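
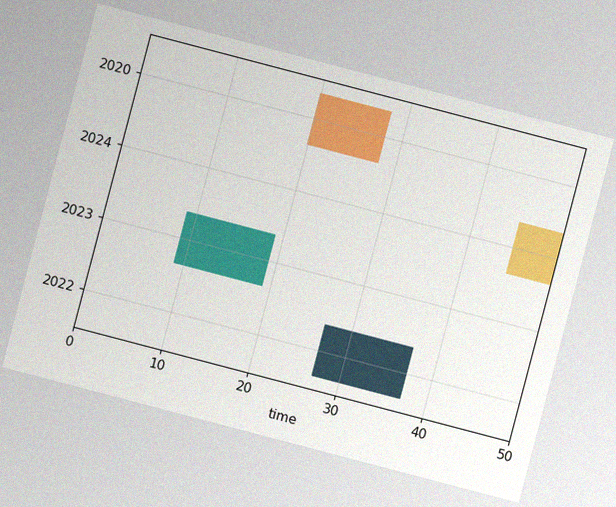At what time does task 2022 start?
27

The chart is tilted about 15° clockwise, with some photo noise. The 2022 bar begins at t=27.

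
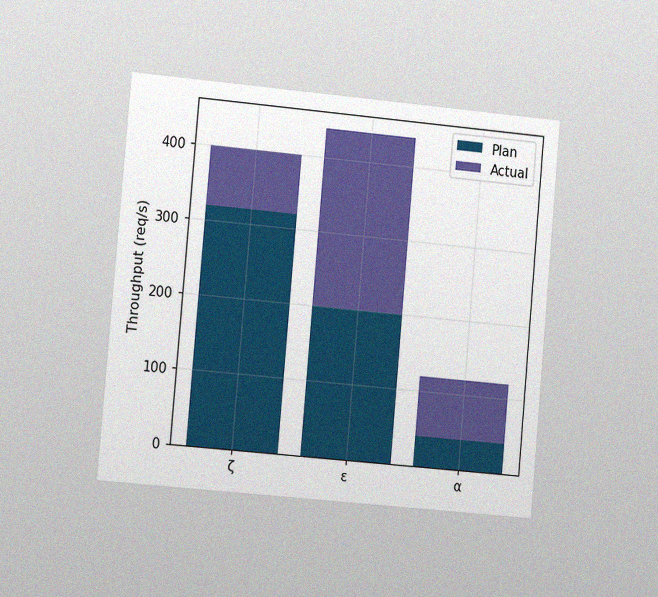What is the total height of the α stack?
The chart is tilted about 5° clockwise and viewed slightly from the left, with some photo noise. The α stack's top reaches 120req/s on the y-axis.

120req/s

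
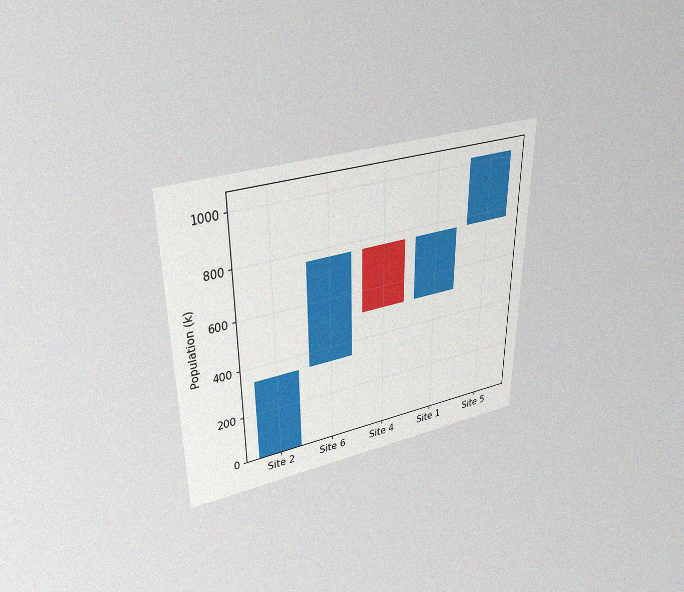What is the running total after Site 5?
1020k

The chart is viewed slightly from above, with some photo noise. After Site 5 the running total reaches 1020k.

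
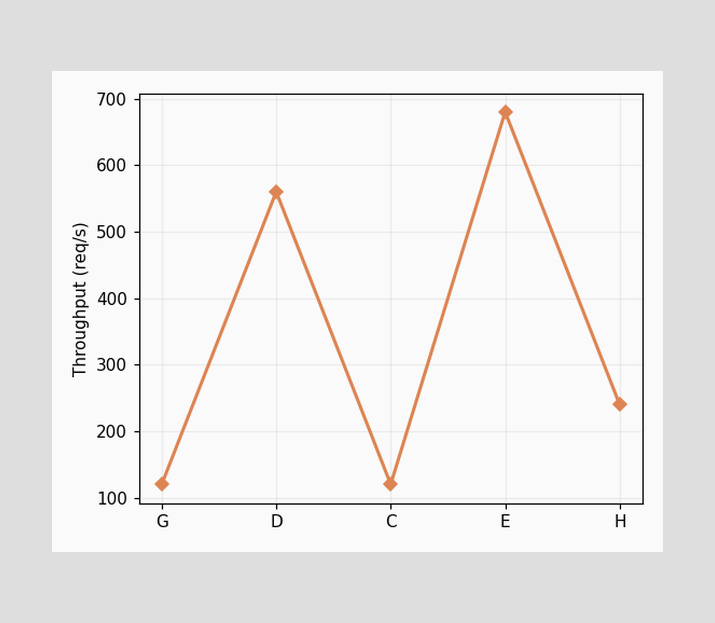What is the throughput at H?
240req/s

At H, the line is at 240req/s.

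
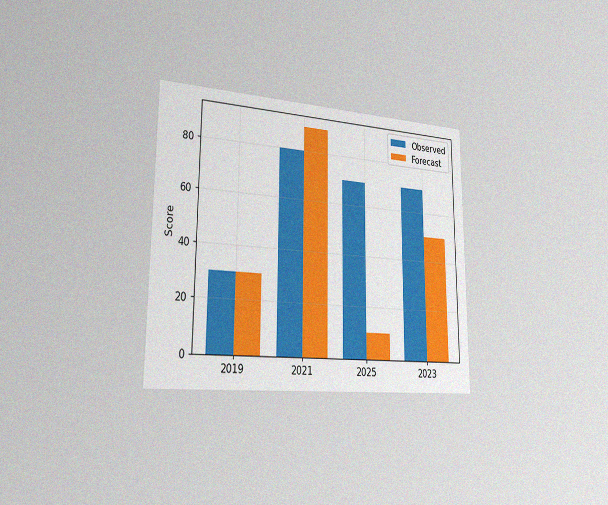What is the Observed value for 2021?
80

The chart is viewed slightly from the left, with some photo noise. The Observed bar at 2021 reaches 80 on the y-axis.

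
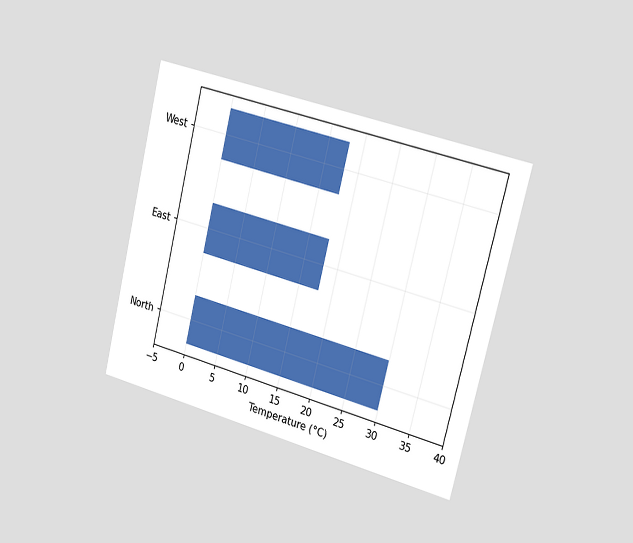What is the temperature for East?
The chart is tilted about 14° clockwise and viewed slightly from the right. Reading along the chart's x-axis, the East bar reaches 18°C.

18°C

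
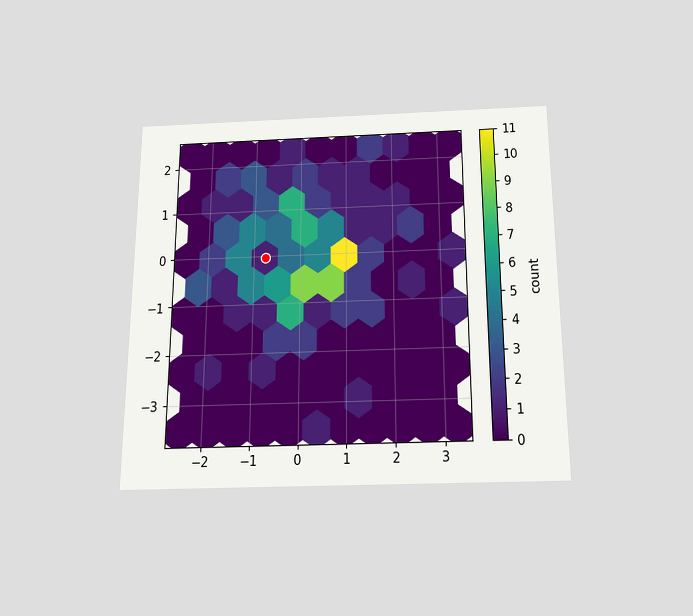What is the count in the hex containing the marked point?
The chart is viewed slightly from below. The marked hex reads 1 on the colorbar.

1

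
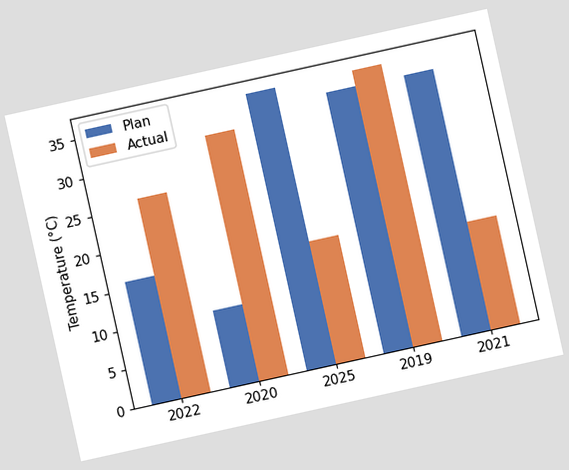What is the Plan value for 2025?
36°C

The chart is tilted about 12° counter-clockwise. The Plan bar at 2025 reaches 36°C on the y-axis.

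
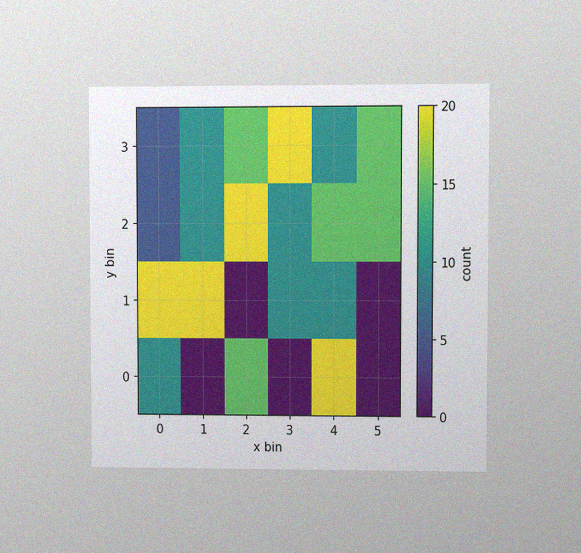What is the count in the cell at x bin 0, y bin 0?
The chart is viewed at a slight angle, with some photo noise. Matching the cell (0, 0) against the colorbar gives 10.

10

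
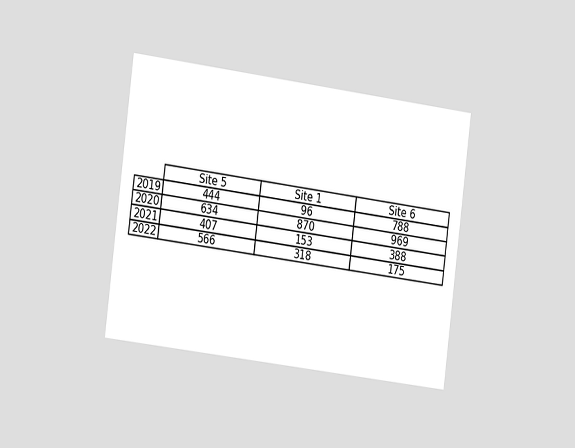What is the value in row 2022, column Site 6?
175

The chart is tilted about 7° clockwise and viewed slightly from the left. The (2022, Site 6) cell reads 175.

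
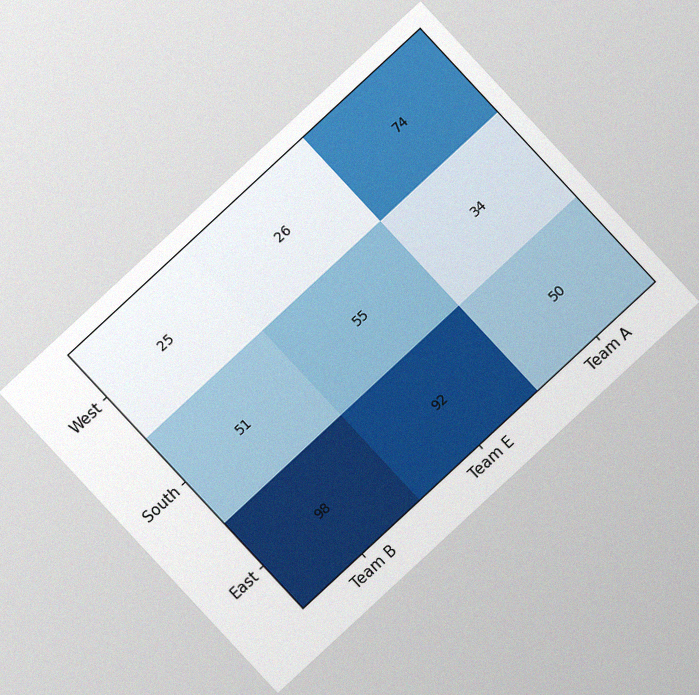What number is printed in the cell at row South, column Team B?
The chart is tilted about 43° counter-clockwise, with some photo noise. The (South, Team B) cell reads 51.

51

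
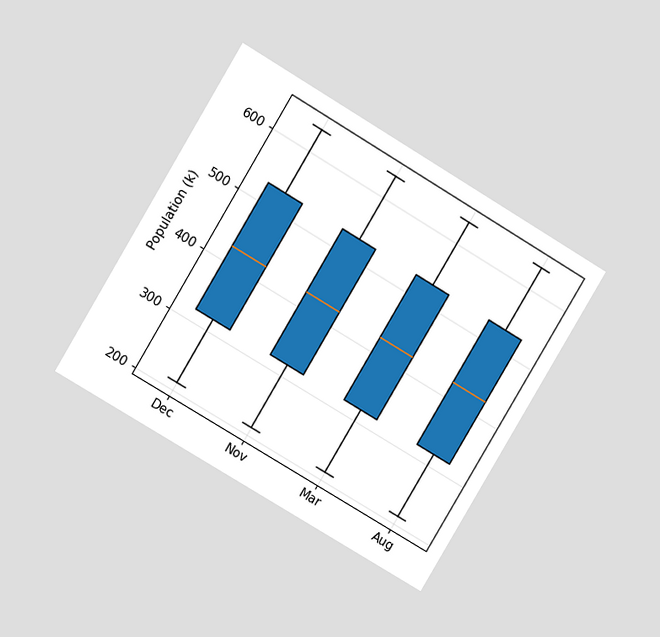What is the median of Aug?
424k

The chart is tilted about 31° clockwise and viewed at a slight angle. The median line in the Aug box sits at 424k.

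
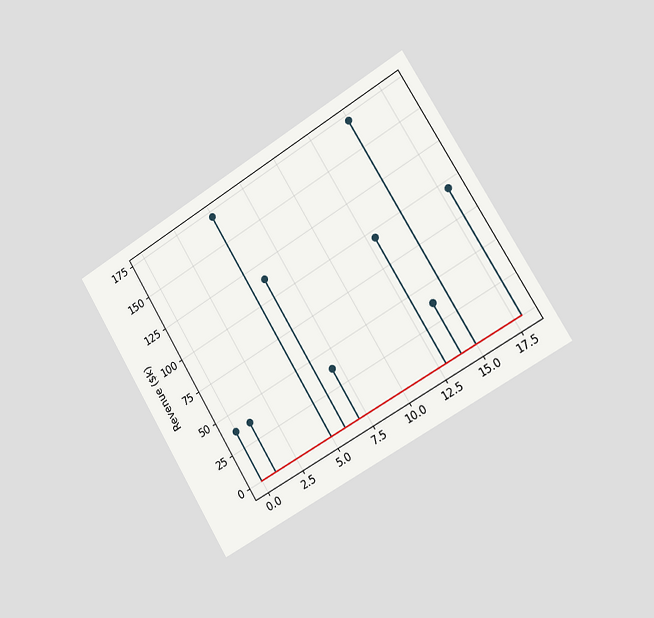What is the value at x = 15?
$171k

The chart is tilted about 31° counter-clockwise and viewed slightly from the right. The stem at x=15 reaches $171k.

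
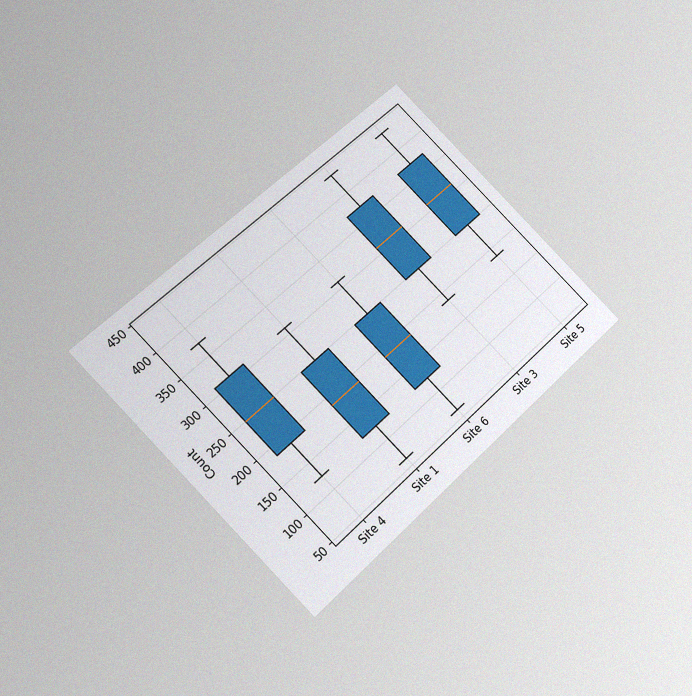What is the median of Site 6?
186

The chart is tilted about 45° counter-clockwise and viewed slightly from below, with some photo noise. The median line in the Site 6 box sits at 186.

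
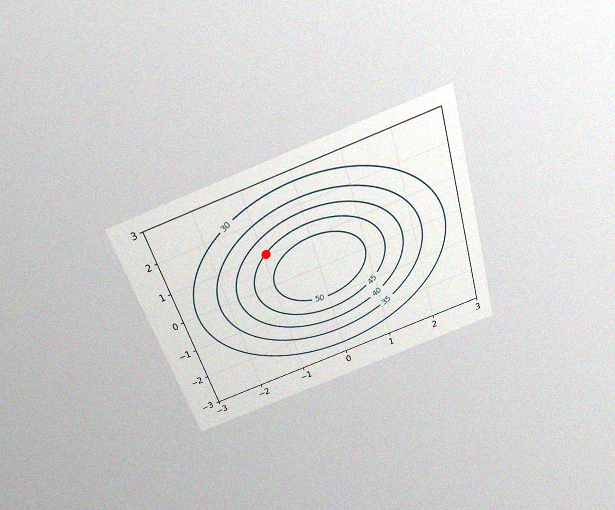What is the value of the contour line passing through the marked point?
45

The chart is tilted about 18° counter-clockwise and viewed slightly from above, with some photo noise. The marked point sits on the contour labelled 45.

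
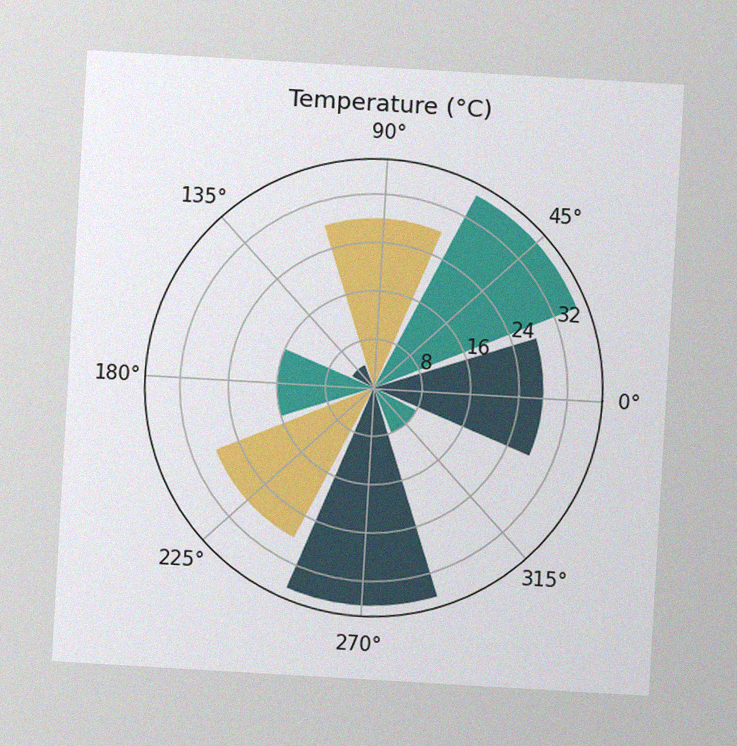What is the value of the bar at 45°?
The chart is tilted about 3° clockwise, with some photo noise. The bar at 45° reaches 36°C on the radial axis.

36°C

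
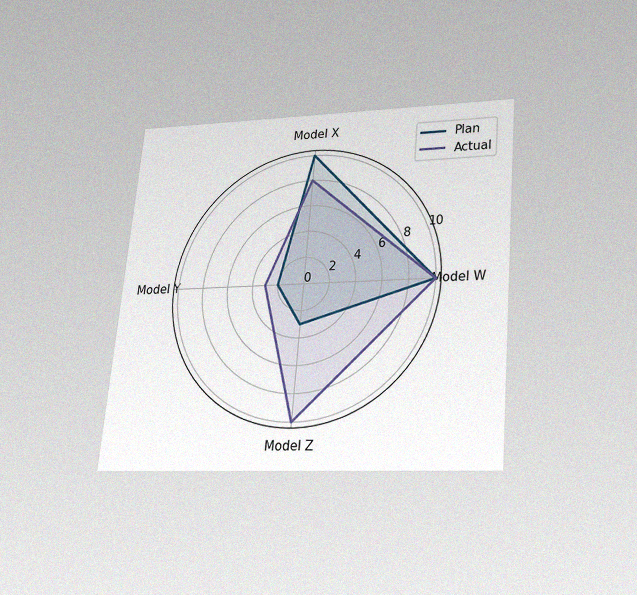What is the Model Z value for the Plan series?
3

The chart is tilted about 5° clockwise and viewed slightly from below, with some photo noise. On the Model Z axis, Plan reaches 3.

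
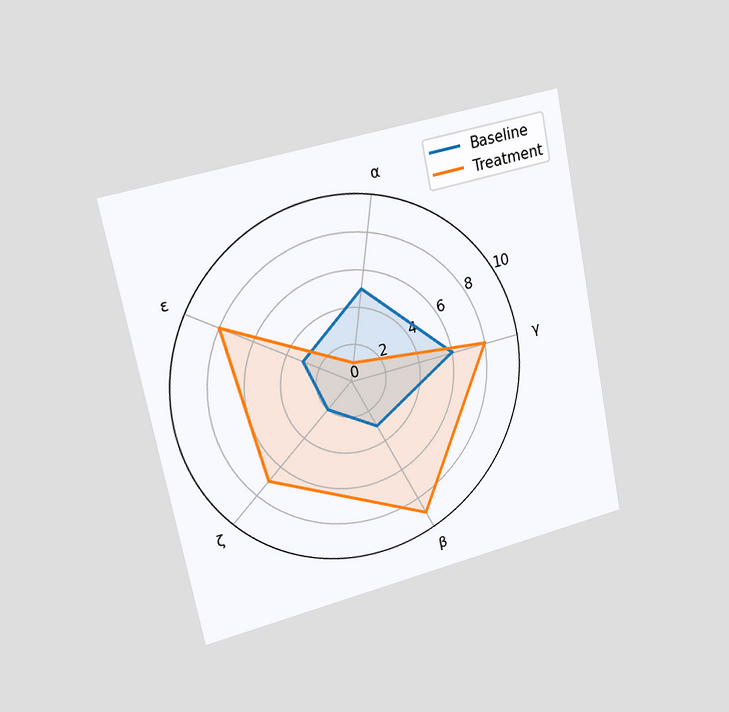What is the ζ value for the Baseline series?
The chart is tilted about 11° counter-clockwise and viewed slightly from the left. On the ζ axis, Baseline reaches 2.

2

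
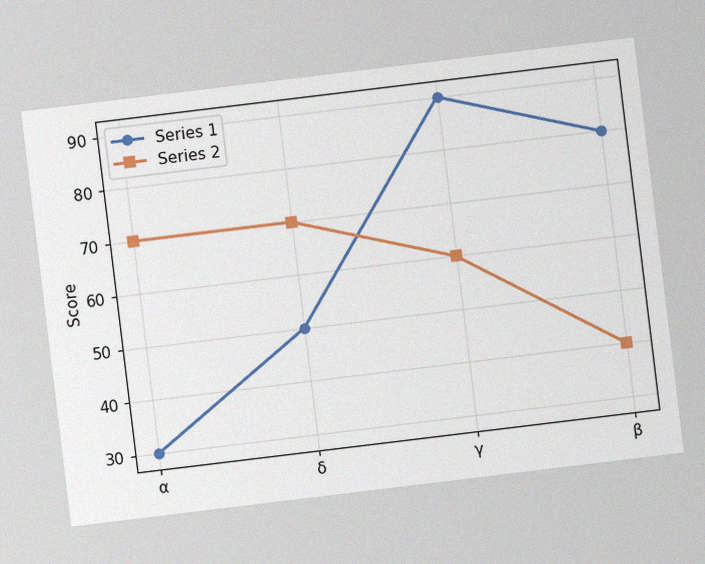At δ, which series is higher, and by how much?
The chart is tilted about 7° counter-clockwise, with some photo noise. At δ, Series 2 sits above the other line by 20.

Series 2, by 20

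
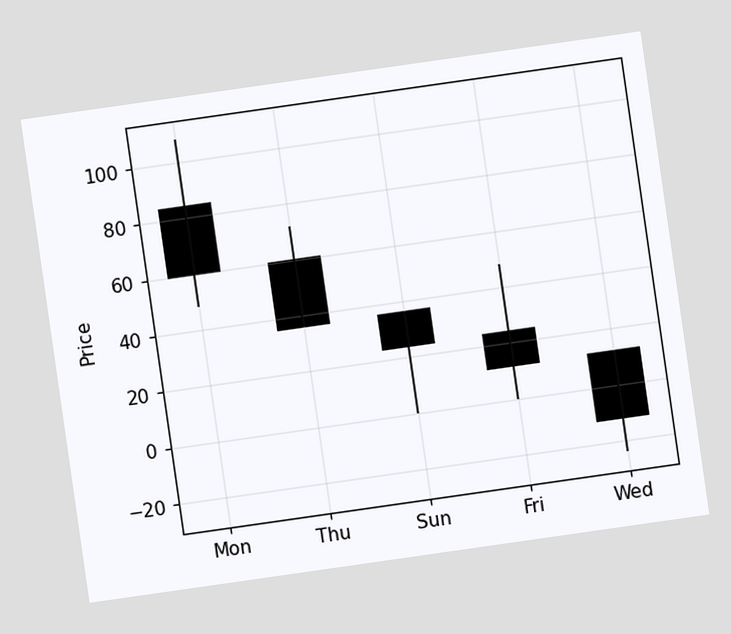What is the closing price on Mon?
60

The chart is tilted about 8° counter-clockwise. The Mon candle closes at 60.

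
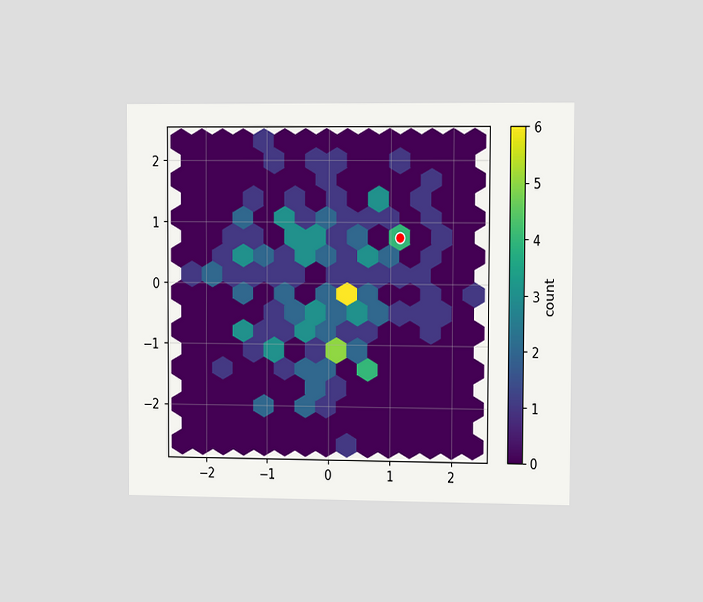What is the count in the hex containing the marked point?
4

The chart is viewed at a slight angle. The marked hex reads 4 on the colorbar.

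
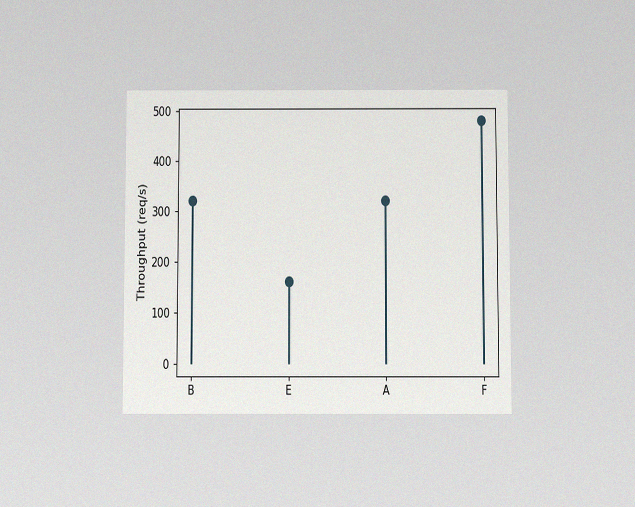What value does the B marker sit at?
320req/s

The chart is viewed slightly from below, with some photo noise. The B marker sits at 320req/s.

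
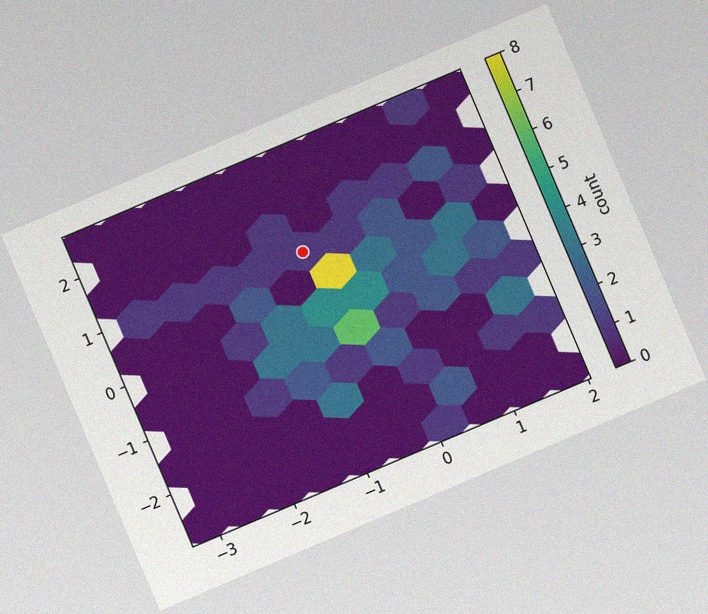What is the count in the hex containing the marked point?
The chart is tilted about 23° counter-clockwise, with some photo noise. The marked hex reads 1 on the colorbar.

1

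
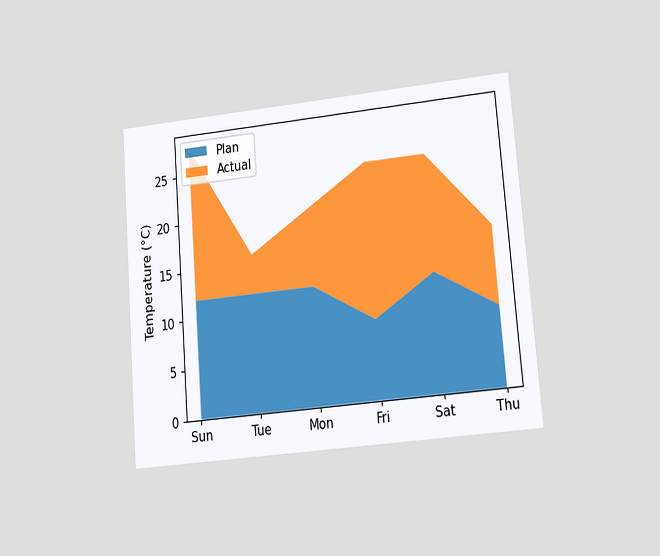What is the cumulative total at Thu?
The chart is tilted about 5° counter-clockwise and viewed at a slight angle. The stacked total at Thu reaches 16°C.

16°C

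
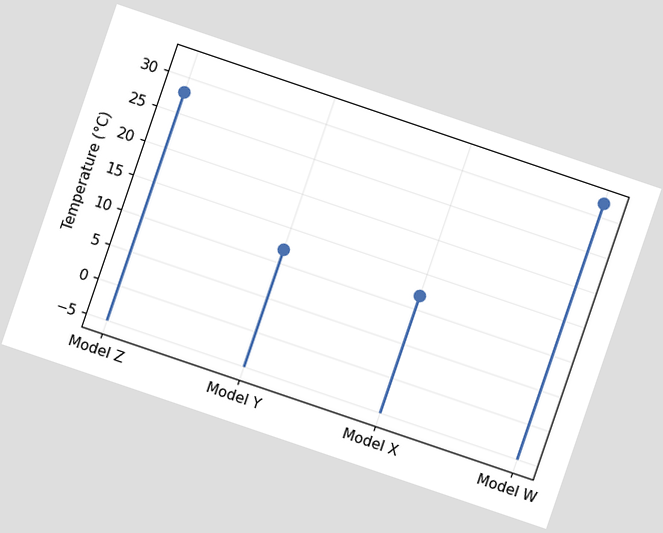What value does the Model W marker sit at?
The chart is tilted about 19° clockwise. The Model W marker sits at 32°C.

32°C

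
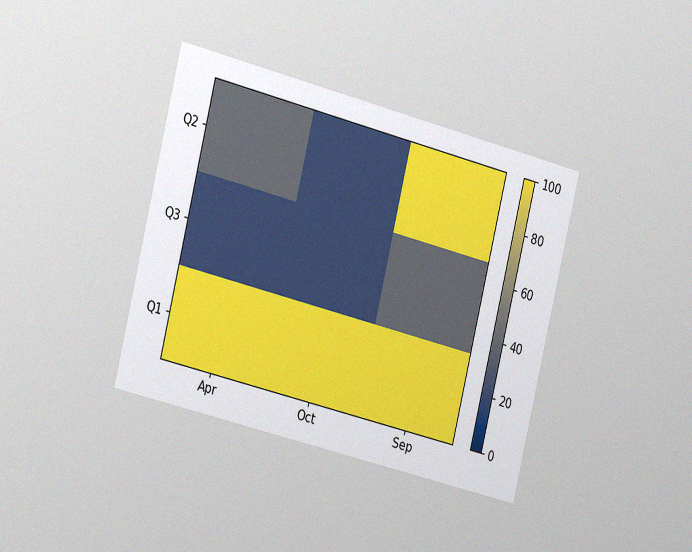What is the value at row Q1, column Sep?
100

The chart is tilted about 14° clockwise and viewed slightly from the left, with some photo noise. Matching cell (Q1, Sep) against the colorbar gives 100.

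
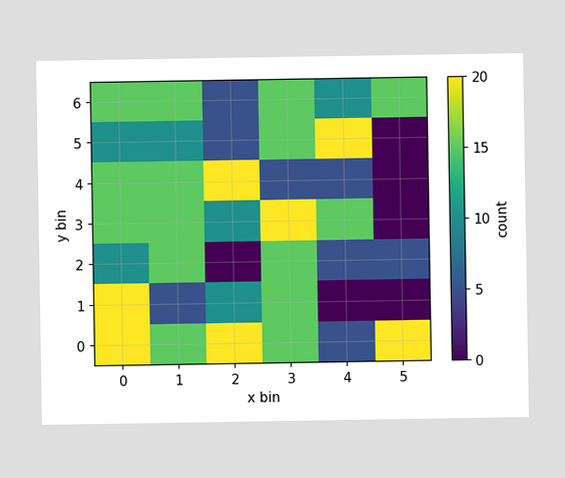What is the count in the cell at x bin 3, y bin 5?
15

Matching the cell (3, 5) against the colorbar gives 15.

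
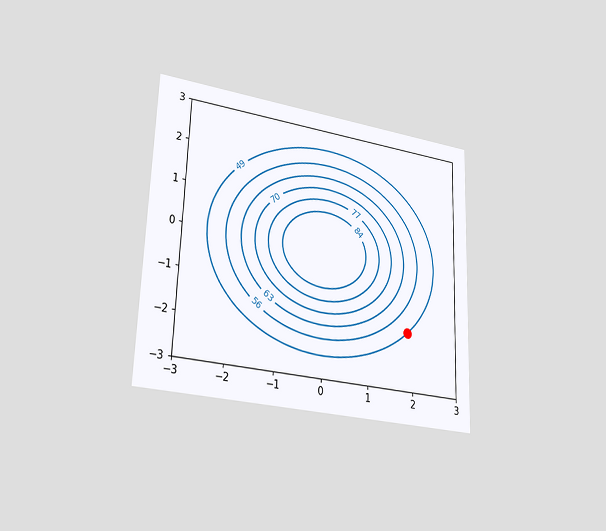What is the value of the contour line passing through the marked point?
49

The chart is tilted about 2° clockwise and viewed slightly from the left. The marked point sits on the contour labelled 49.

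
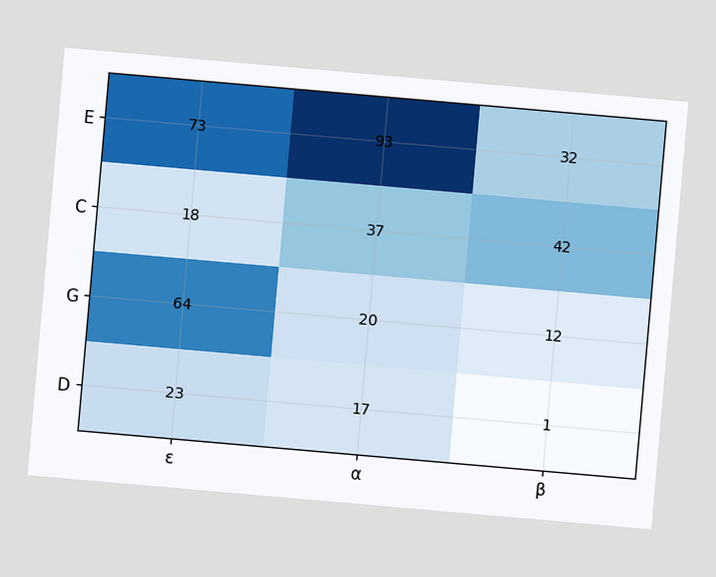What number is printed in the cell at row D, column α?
The chart is tilted about 5° clockwise. The (D, α) cell reads 17.

17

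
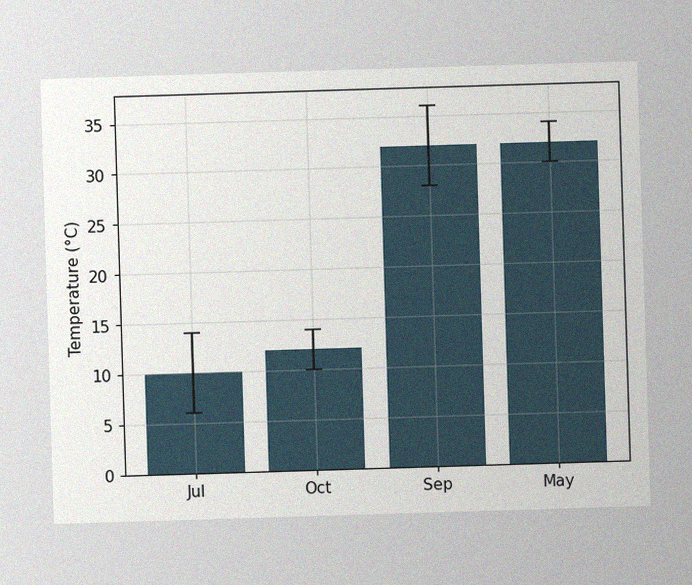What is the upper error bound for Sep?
The image has some photo noise and uneven lighting. The Sep bar's upper whisker reaches 36°C.

36°C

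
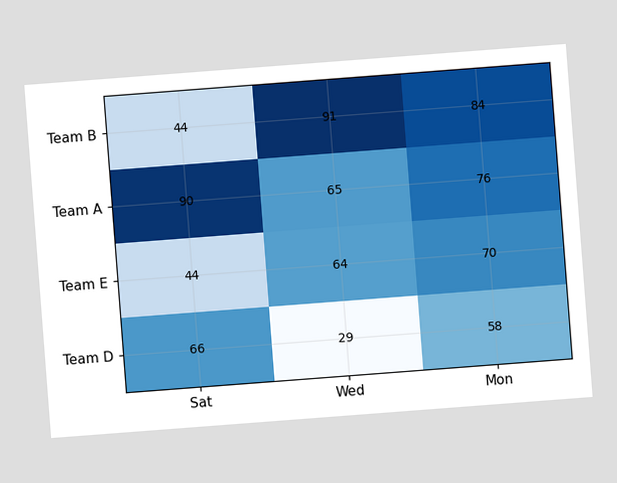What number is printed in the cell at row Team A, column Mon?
76

The chart is tilted about 4° counter-clockwise. The (Team A, Mon) cell reads 76.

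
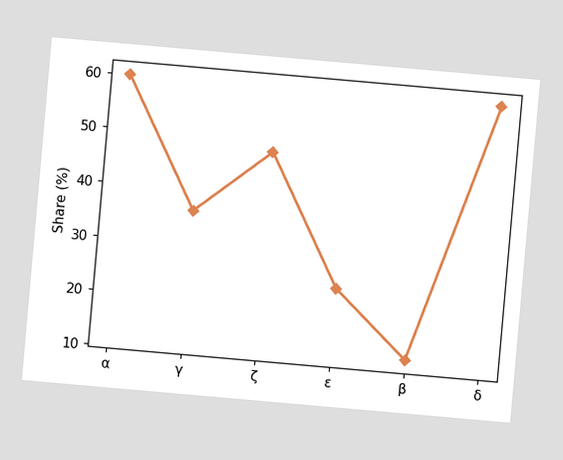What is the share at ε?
24%

The chart is tilted about 5° clockwise. At ε, the line is at 24%.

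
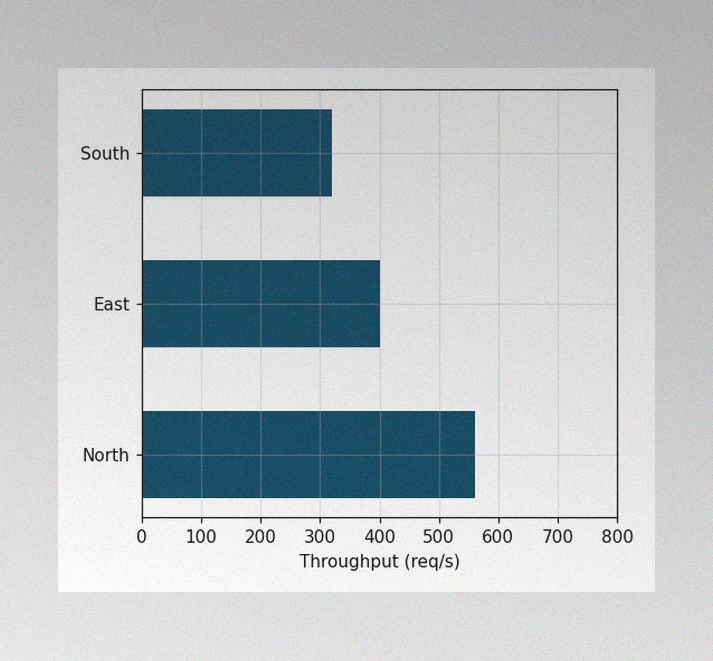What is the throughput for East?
400req/s

The image has some photo noise and uneven lighting. Reading along the chart's x-axis, the East bar reaches 400req/s.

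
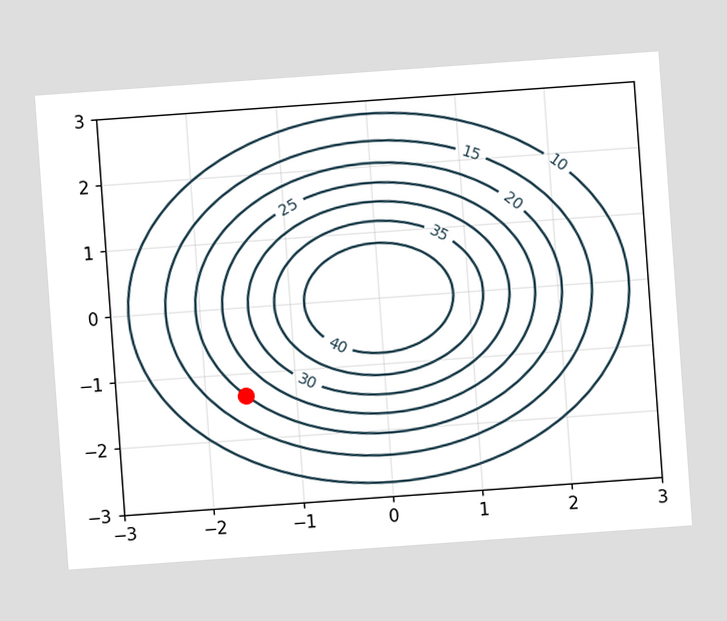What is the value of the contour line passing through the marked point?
20

The chart is tilted about 4° counter-clockwise. The marked point sits on the contour labelled 20.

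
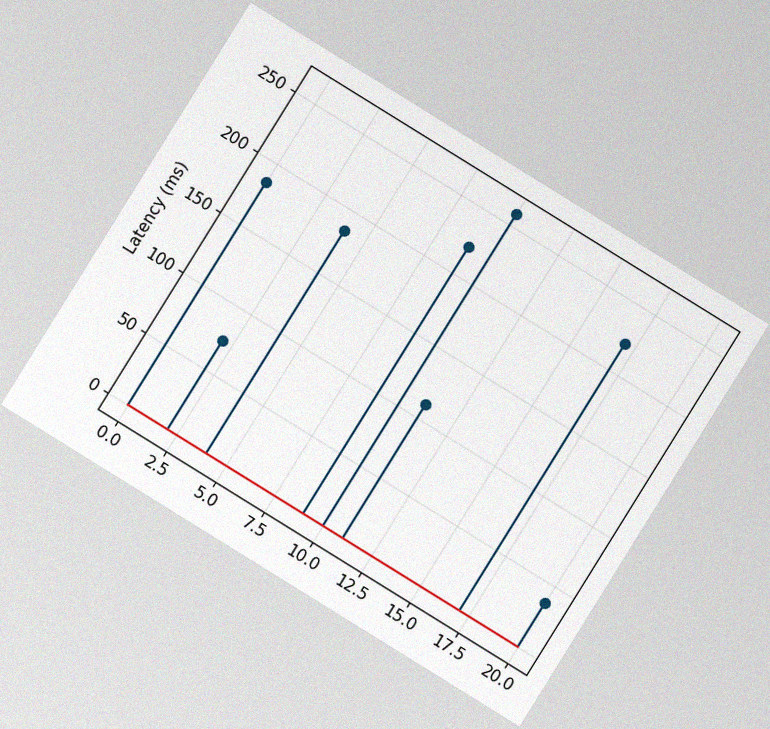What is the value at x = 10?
259ms

The chart is tilted about 32° clockwise, with some photo noise. The stem at x=10 reaches 259ms.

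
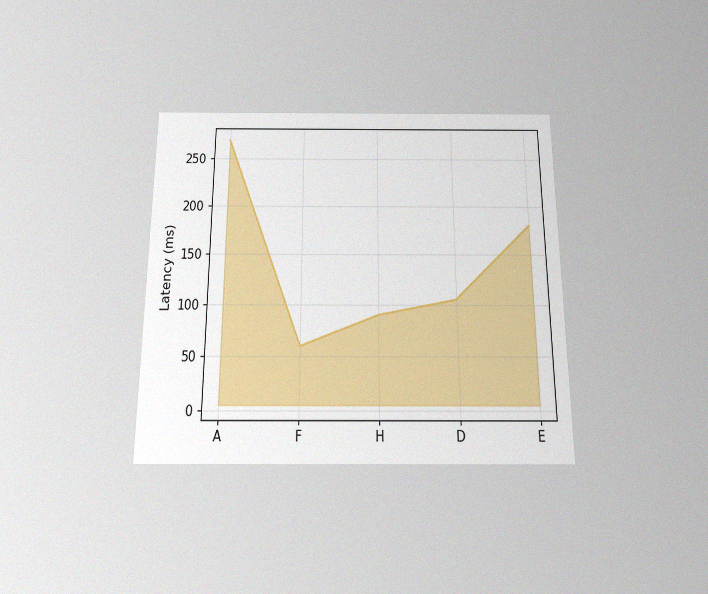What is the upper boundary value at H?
90ms

The chart is viewed slightly from below, with some photo noise. At H the upper boundary is at 90ms.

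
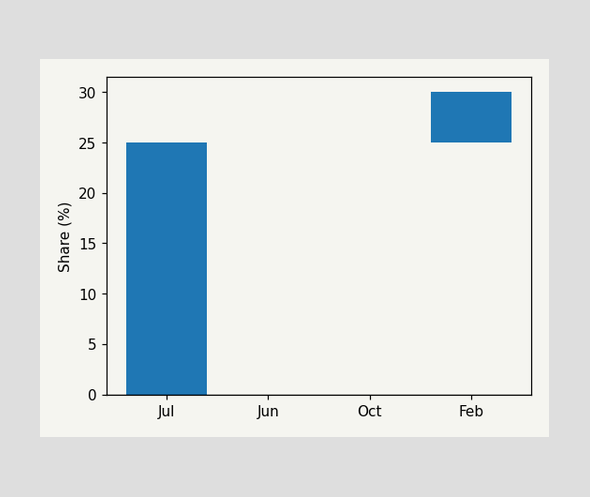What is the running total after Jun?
25%

After Jun the running total reaches 25%.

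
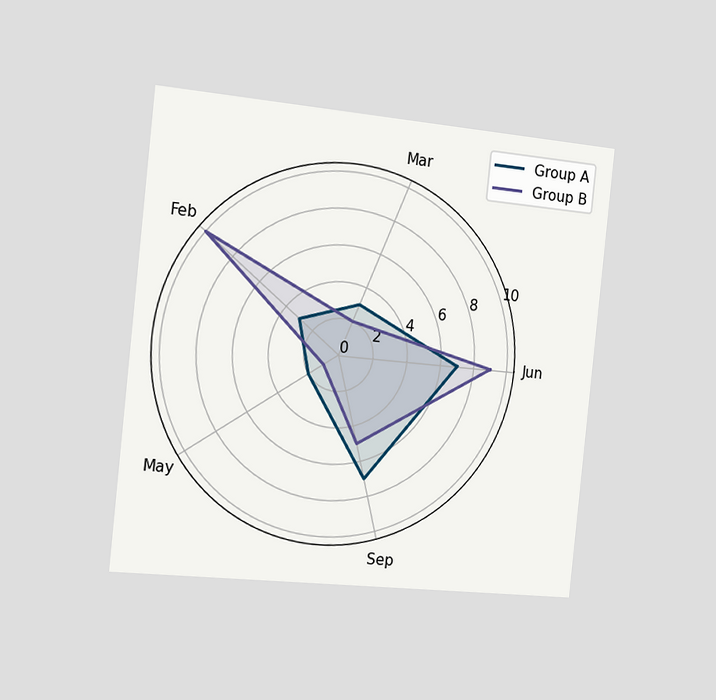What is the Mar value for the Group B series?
2

The chart is tilted about 6° clockwise and viewed slightly from the left. On the Mar axis, Group B reaches 2.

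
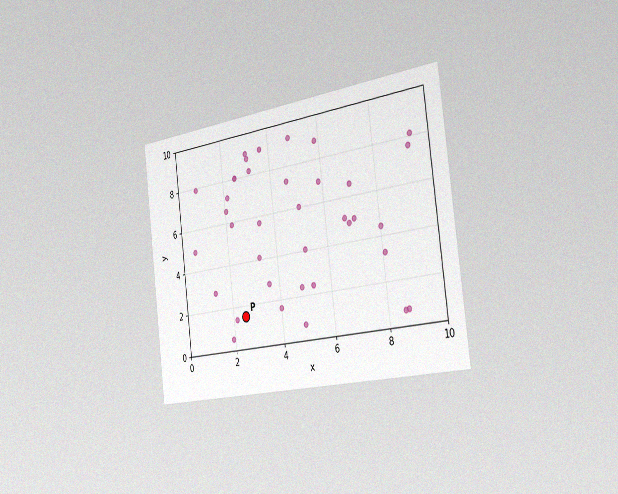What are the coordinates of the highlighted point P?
The chart is tilted about 7° counter-clockwise and viewed slightly from the right, with some photo noise. Following the gridlines from P to each axis, P sits at (2.5, 1.5).

(2.5, 1.5)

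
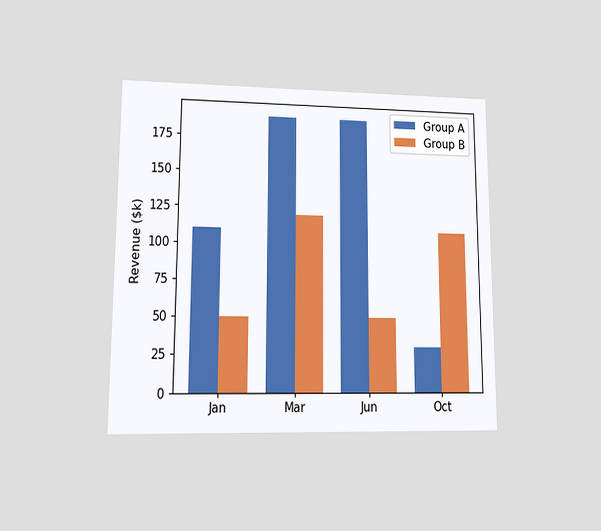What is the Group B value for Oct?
$110k

The chart is viewed at a slight angle. The Group B bar at Oct reaches $110k on the y-axis.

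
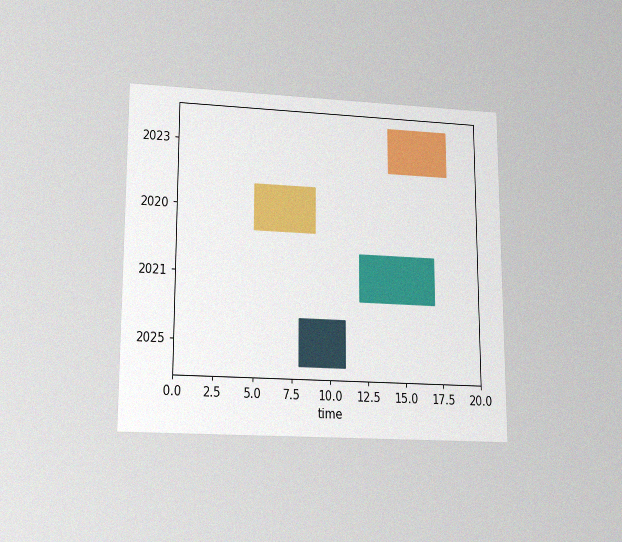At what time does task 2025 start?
The chart is viewed slightly from below, with some photo noise. The 2025 bar begins at t=8.

8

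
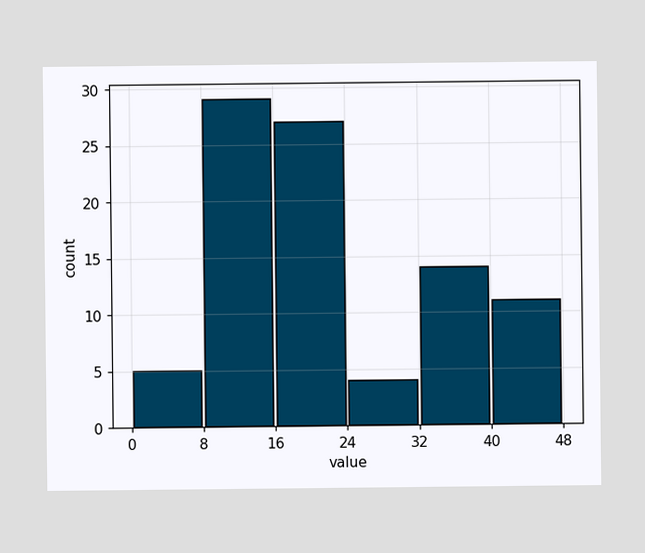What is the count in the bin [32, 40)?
14

The [32, 40) bin has height 14.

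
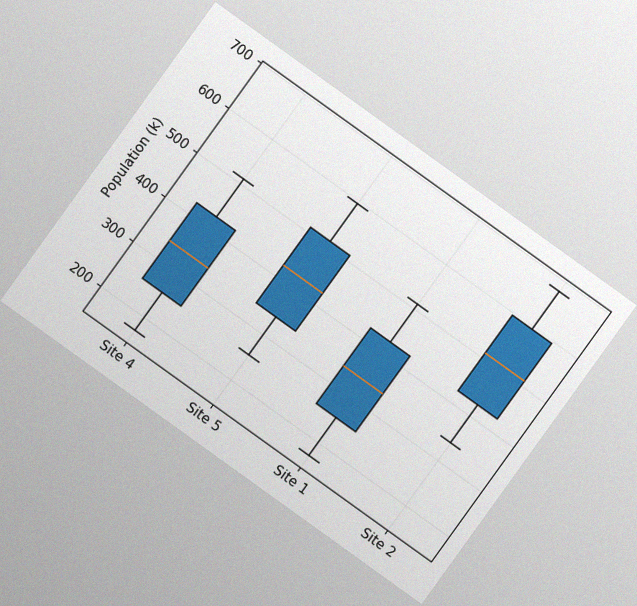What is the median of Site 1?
340k

The chart is tilted about 36° clockwise, with some photo noise. The median line in the Site 1 box sits at 340k.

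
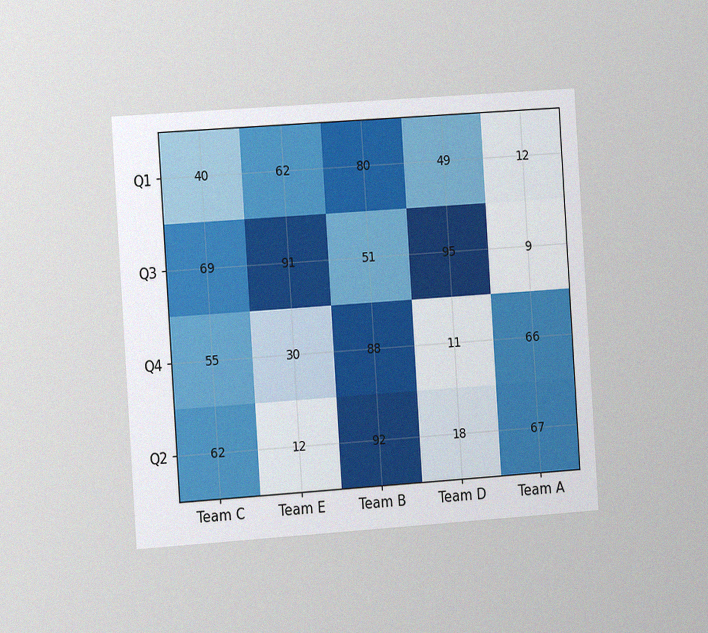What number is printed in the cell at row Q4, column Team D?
The chart is tilted about 4° counter-clockwise and viewed slightly from the left, with some photo noise. The (Q4, Team D) cell reads 11.

11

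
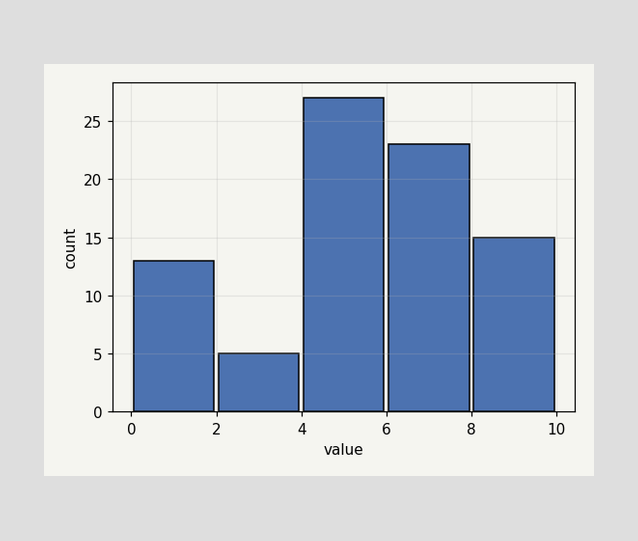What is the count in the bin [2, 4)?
5

The [2, 4) bin has height 5.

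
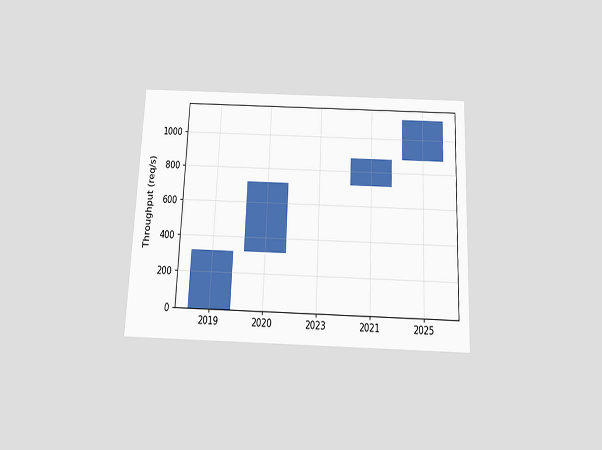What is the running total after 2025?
The chart is tilted about 2° clockwise and viewed slightly from below. After 2025 the running total reaches 1120req/s.

1120req/s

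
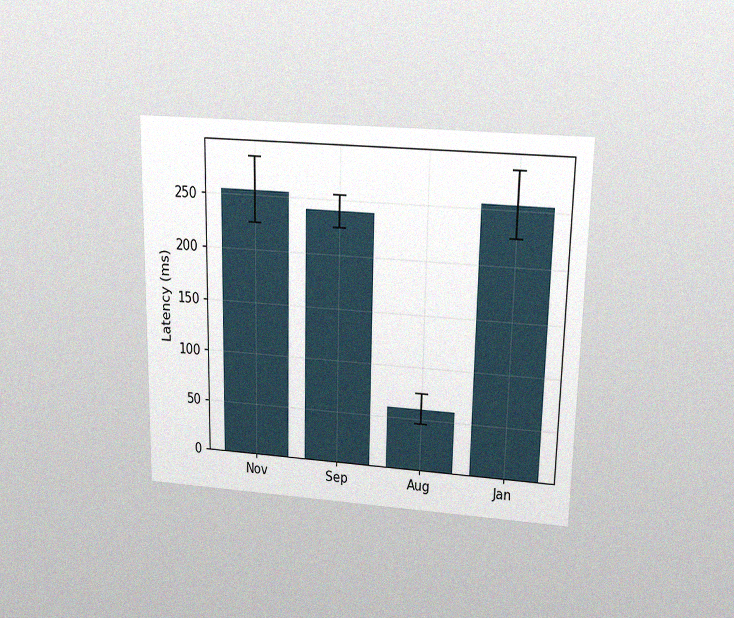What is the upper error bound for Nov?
285ms

The chart is viewed slightly from above, with some photo noise. The Nov bar's upper whisker reaches 285ms.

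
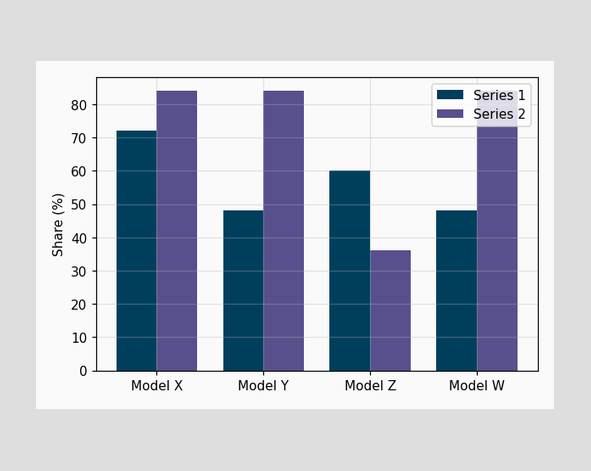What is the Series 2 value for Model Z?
36%

The Series 2 bar at Model Z reaches 36% on the y-axis.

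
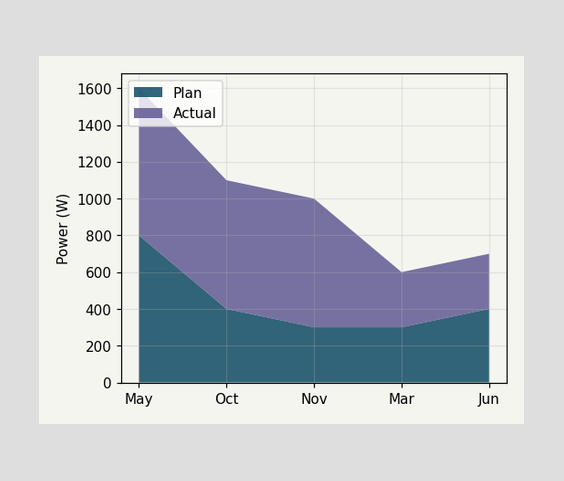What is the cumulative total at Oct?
The stacked total at Oct reaches 1100W.

1100W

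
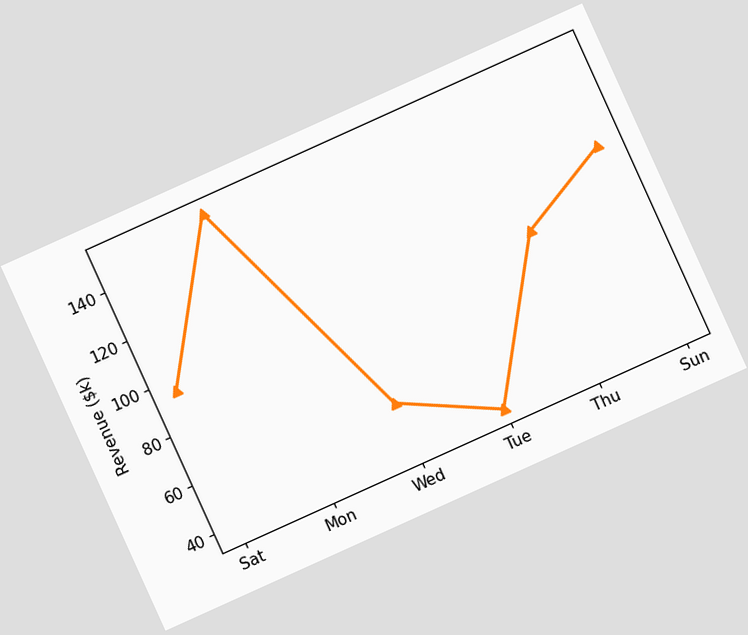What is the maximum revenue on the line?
The chart is tilted about 24° counter-clockwise. The highest point is at Mon, and reading across to the y-axis gives $152k.

$152k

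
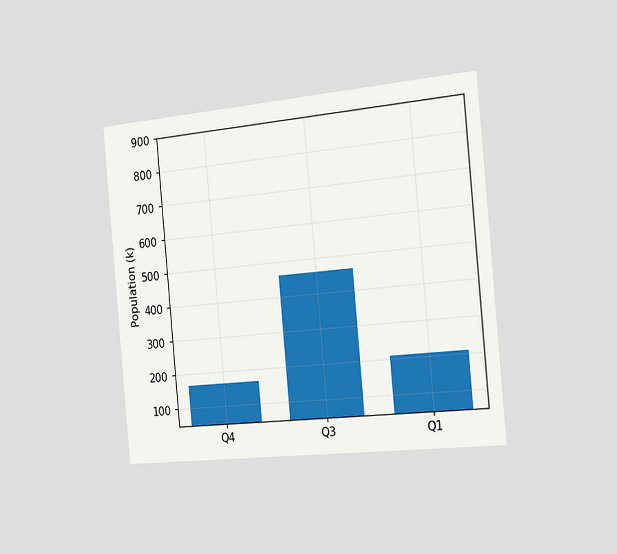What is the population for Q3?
The chart is tilted about 5° counter-clockwise and viewed slightly from the right. Reading along the chart's y-axis, the Q3 bar reaches 462k.

462k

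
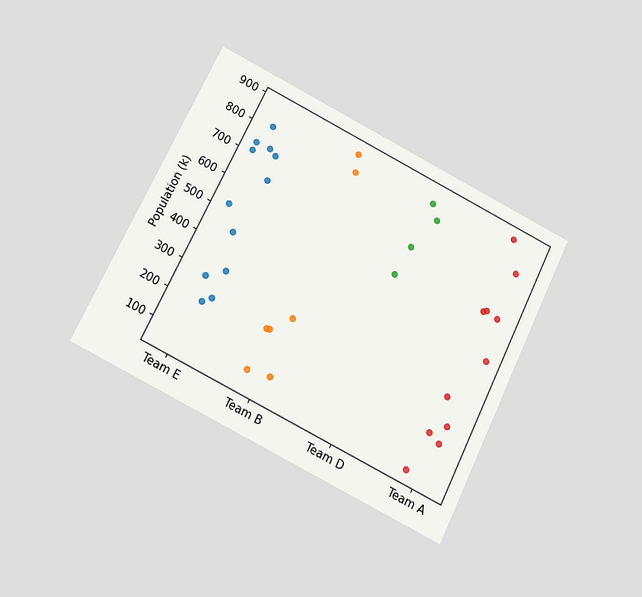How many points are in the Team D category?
The chart is tilted about 26° clockwise and viewed slightly from below. Counting the markers in the Team D column gives 4.

4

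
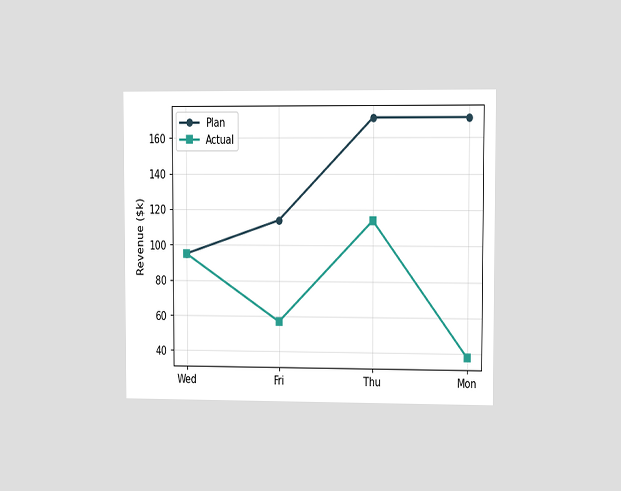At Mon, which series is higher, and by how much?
Plan, by $133k

The chart is viewed at a slight angle. At Mon, Plan sits above the other line by $133k.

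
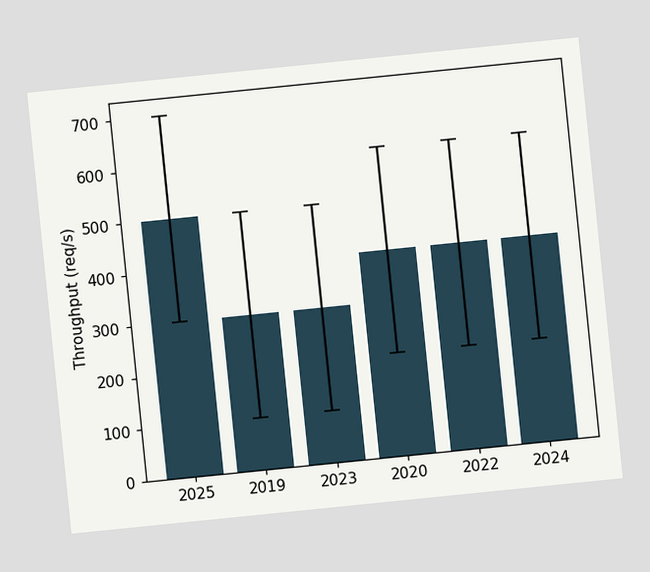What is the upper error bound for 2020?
The chart is tilted about 6° counter-clockwise. The 2020 bar's upper whisker reaches 600req/s.

600req/s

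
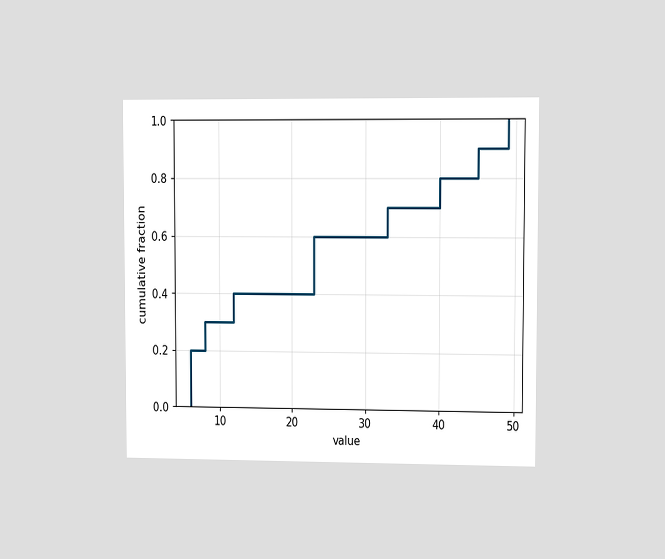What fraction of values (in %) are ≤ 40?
80%

The chart is viewed slightly from the right. At x=40 the ECDF step is at 80%.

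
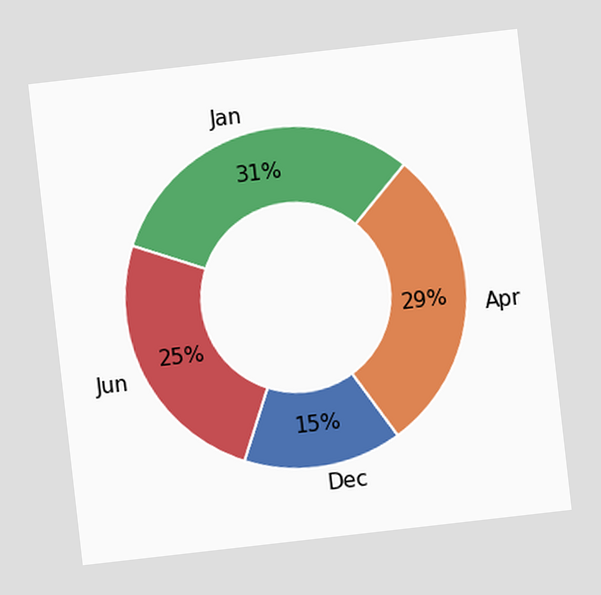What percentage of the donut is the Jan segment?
31%

The chart is tilted about 6° counter-clockwise. The Jan segment takes up 31% of the ring.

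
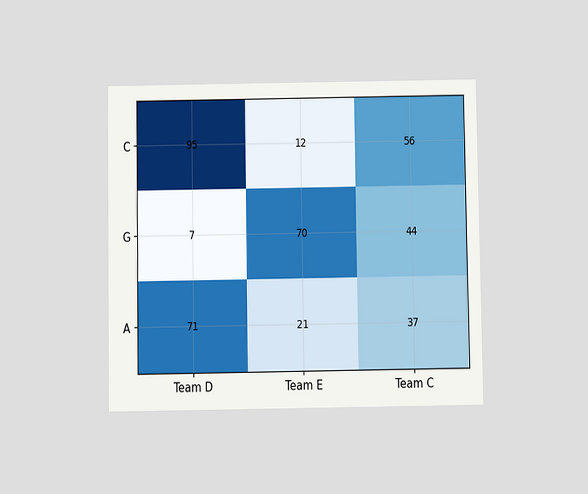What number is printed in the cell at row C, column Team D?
95

The chart is viewed slightly from below. The (C, Team D) cell reads 95.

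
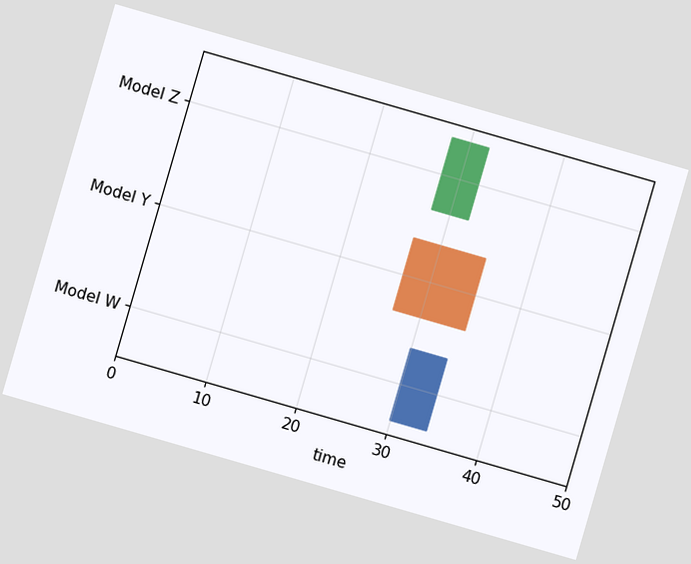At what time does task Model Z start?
The chart is tilted about 16° clockwise. The Model Z bar begins at t=28.

28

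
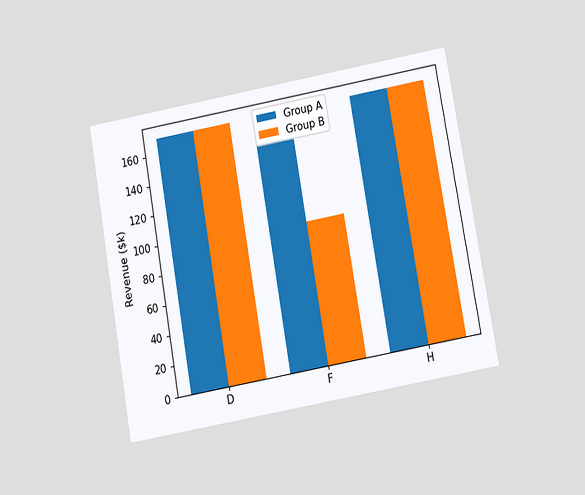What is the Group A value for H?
$171k

The chart is tilted about 10° counter-clockwise and viewed slightly from below. The Group A bar at H reaches $171k on the y-axis.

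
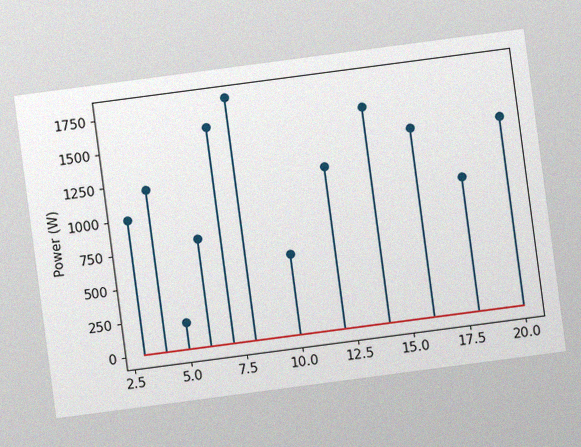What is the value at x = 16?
The chart is tilted about 8° counter-clockwise, with some photo noise. The stem at x=16 reaches 1400W.

1400W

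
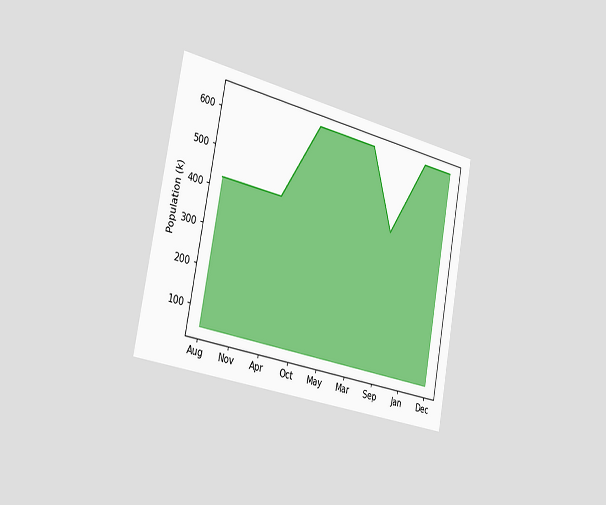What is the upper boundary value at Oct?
636k

The chart is tilted about 11° clockwise and viewed slightly from the left. At Oct the upper boundary is at 636k.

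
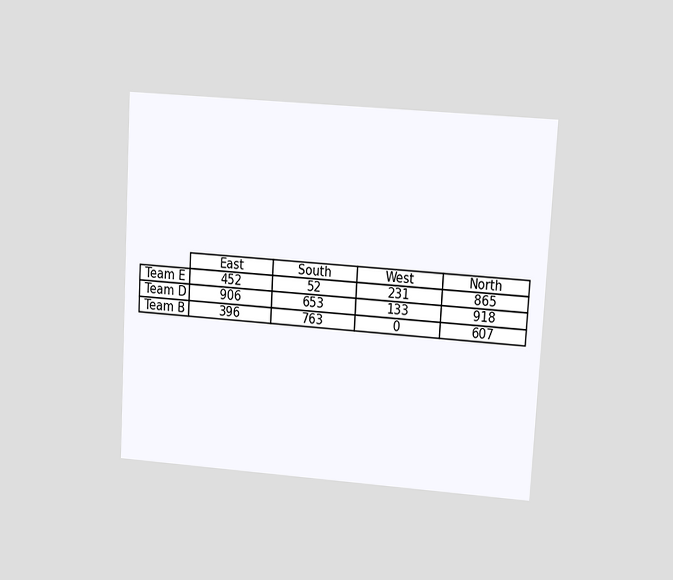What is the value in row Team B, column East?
396

The chart is tilted about 3° clockwise and viewed at a slight angle. The (Team B, East) cell reads 396.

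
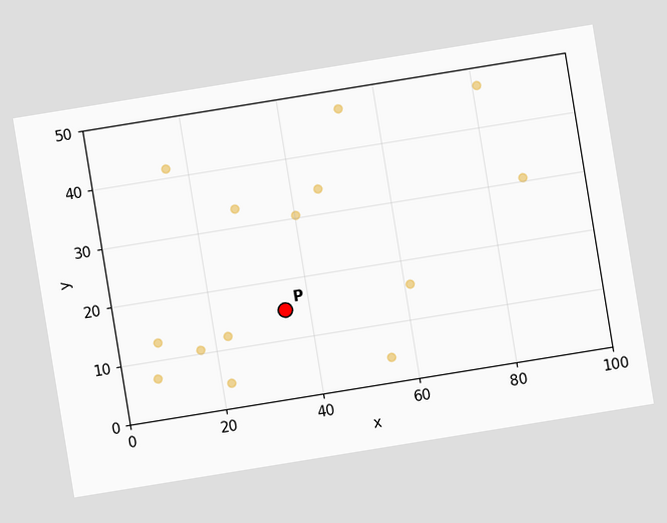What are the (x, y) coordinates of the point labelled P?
The chart is tilted about 9° counter-clockwise. Following the gridlines from P to each axis, P sits at (35, 15).

(35, 15)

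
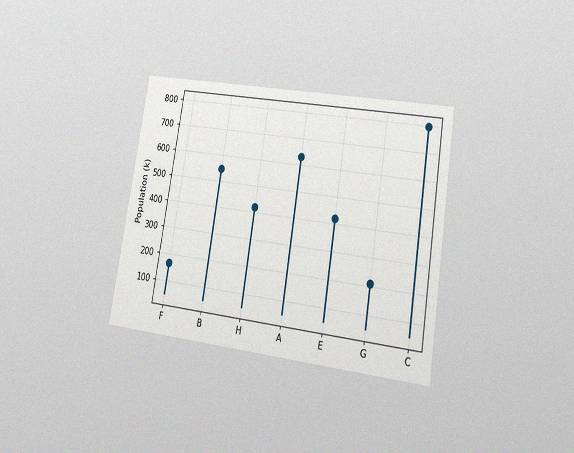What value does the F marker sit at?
The chart is tilted about 9° clockwise and viewed at a slight angle, with some photo noise. The F marker sits at 168k.

168k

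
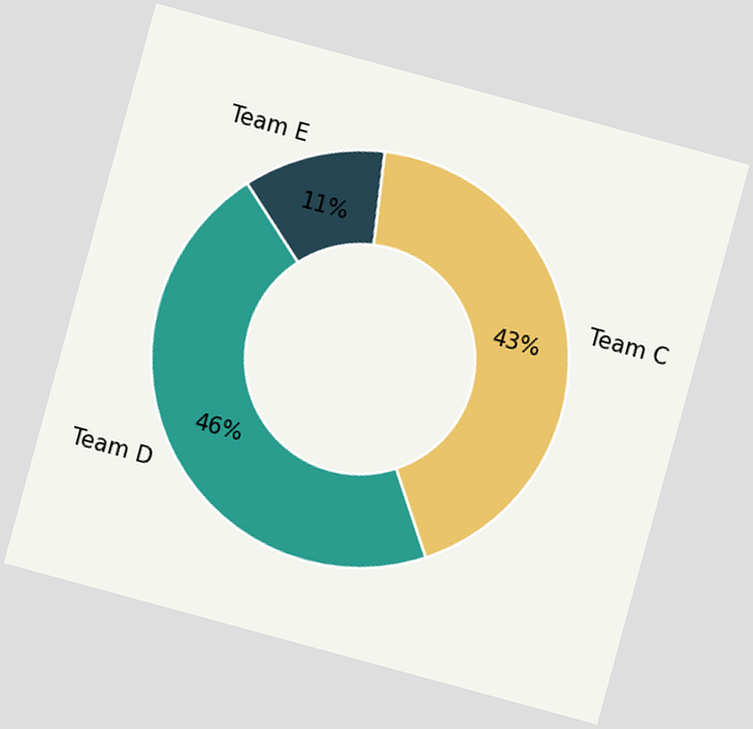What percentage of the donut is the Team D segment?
46%

The chart is tilted about 15° clockwise. The Team D segment takes up 46% of the ring.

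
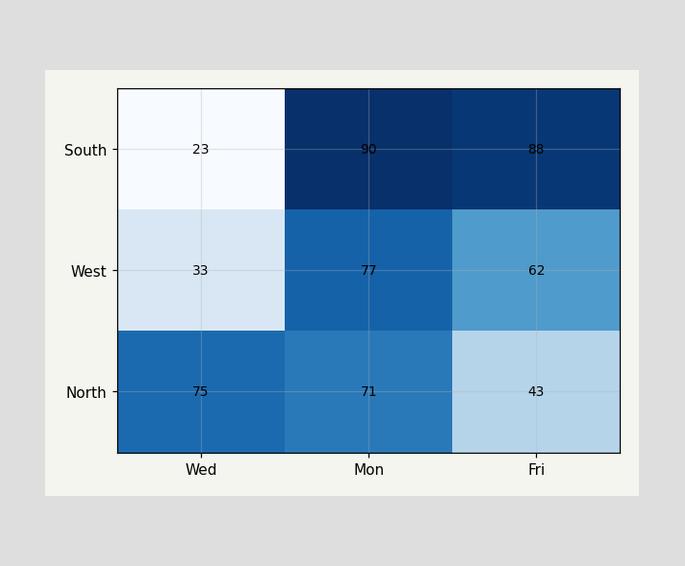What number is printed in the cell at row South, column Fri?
The (South, Fri) cell reads 88.

88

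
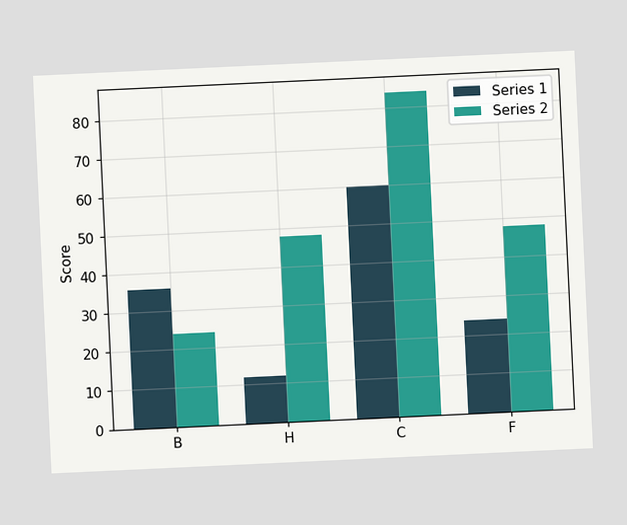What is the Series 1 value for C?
60

The chart is tilted about 3° counter-clockwise. The Series 1 bar at C reaches 60 on the y-axis.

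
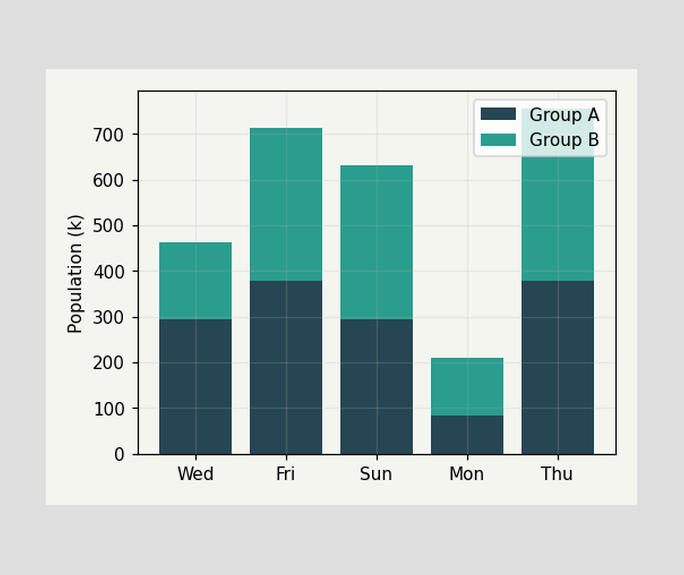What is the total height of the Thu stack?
756k

The Thu stack's top reaches 756k on the y-axis.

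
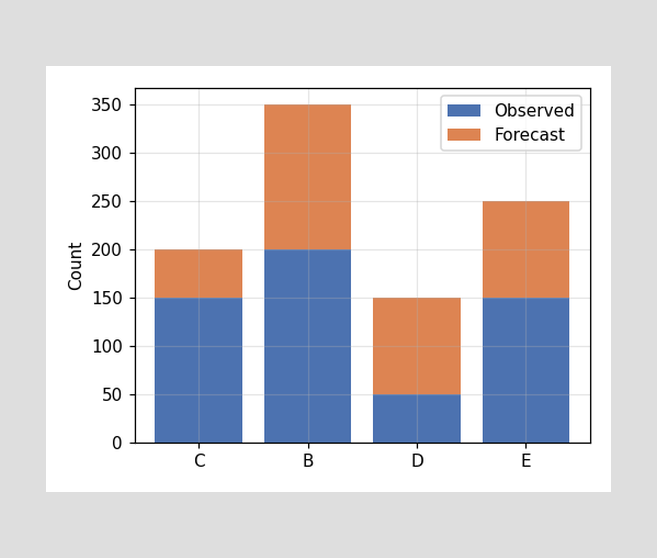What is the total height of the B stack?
The B stack's top reaches 350 on the y-axis.

350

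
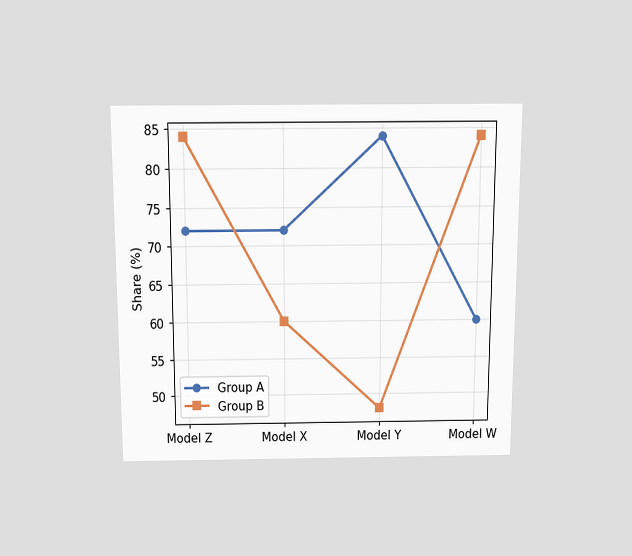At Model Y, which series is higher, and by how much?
The chart is viewed slightly from above. At Model Y, Group A sits above the other line by 36%.

Group A, by 36%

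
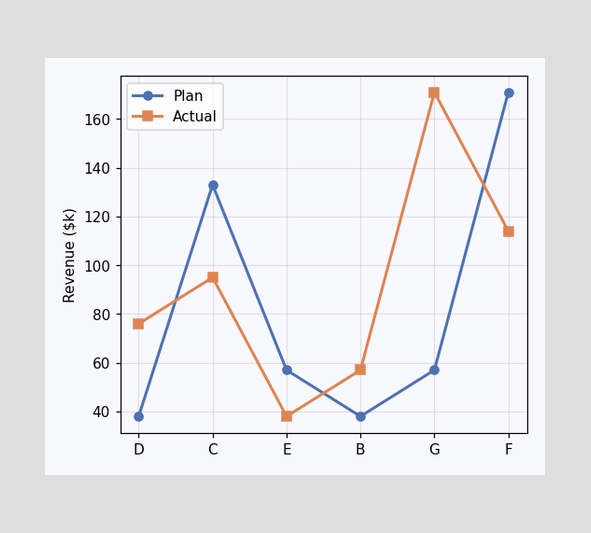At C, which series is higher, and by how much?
At C, Plan sits above the other line by $38k.

Plan, by $38k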